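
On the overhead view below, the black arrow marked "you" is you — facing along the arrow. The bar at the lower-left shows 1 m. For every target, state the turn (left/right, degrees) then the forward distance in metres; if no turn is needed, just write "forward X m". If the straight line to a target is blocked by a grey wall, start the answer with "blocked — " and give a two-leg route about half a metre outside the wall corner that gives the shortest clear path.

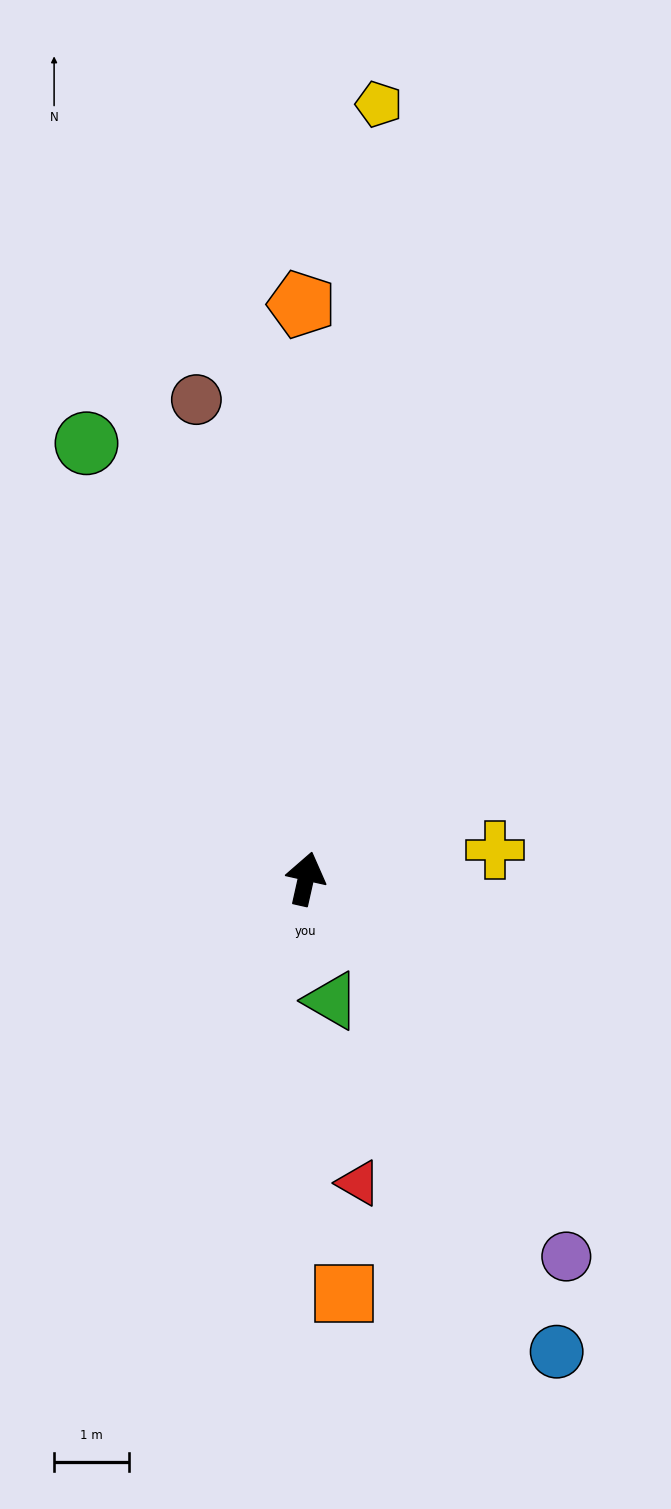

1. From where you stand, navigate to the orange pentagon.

turn left 13°, forward 7.7 m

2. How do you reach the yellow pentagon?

turn left 7°, forward 10.4 m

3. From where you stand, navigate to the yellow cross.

turn right 69°, forward 2.6 m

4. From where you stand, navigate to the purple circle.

turn right 133°, forward 6.2 m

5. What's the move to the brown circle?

turn left 26°, forward 6.6 m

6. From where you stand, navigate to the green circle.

turn left 39°, forward 6.5 m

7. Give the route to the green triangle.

turn right 155°, forward 1.7 m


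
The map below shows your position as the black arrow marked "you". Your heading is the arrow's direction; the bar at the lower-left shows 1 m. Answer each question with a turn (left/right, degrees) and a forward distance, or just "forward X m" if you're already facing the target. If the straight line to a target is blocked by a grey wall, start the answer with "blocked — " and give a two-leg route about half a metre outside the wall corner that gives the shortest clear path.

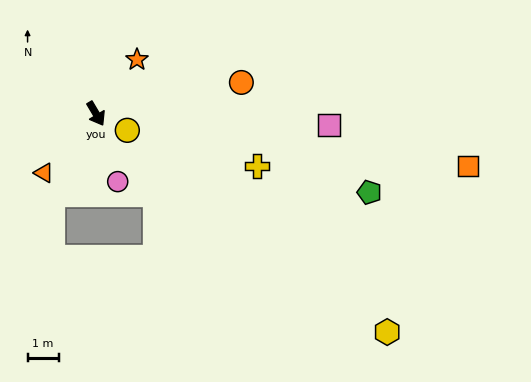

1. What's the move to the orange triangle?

turn right 72°, forward 2.5 m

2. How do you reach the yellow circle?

turn left 31°, forward 1.1 m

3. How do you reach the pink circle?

turn right 13°, forward 2.3 m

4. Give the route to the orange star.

turn left 112°, forward 2.2 m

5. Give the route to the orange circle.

turn left 72°, forward 4.8 m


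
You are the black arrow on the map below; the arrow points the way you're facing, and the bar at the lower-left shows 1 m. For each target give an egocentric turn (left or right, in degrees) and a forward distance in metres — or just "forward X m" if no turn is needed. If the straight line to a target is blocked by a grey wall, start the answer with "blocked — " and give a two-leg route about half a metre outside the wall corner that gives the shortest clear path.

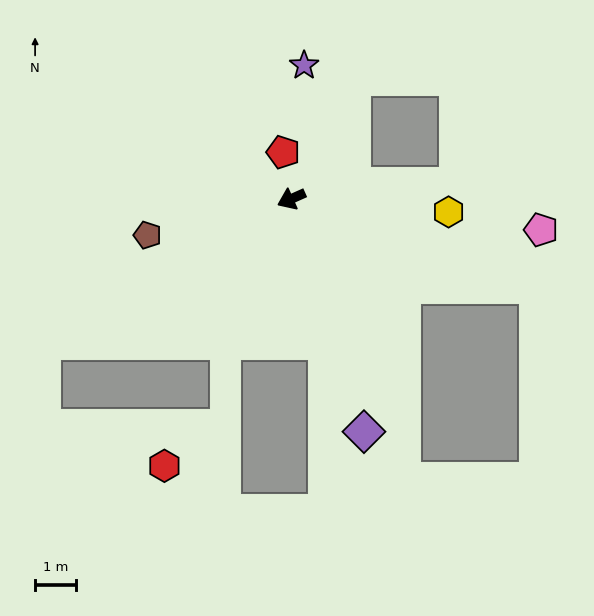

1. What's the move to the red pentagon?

turn right 104°, forward 1.2 m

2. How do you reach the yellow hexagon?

turn left 151°, forward 3.8 m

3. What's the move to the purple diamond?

turn left 83°, forward 5.9 m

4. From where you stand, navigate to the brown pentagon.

turn right 10°, forward 3.6 m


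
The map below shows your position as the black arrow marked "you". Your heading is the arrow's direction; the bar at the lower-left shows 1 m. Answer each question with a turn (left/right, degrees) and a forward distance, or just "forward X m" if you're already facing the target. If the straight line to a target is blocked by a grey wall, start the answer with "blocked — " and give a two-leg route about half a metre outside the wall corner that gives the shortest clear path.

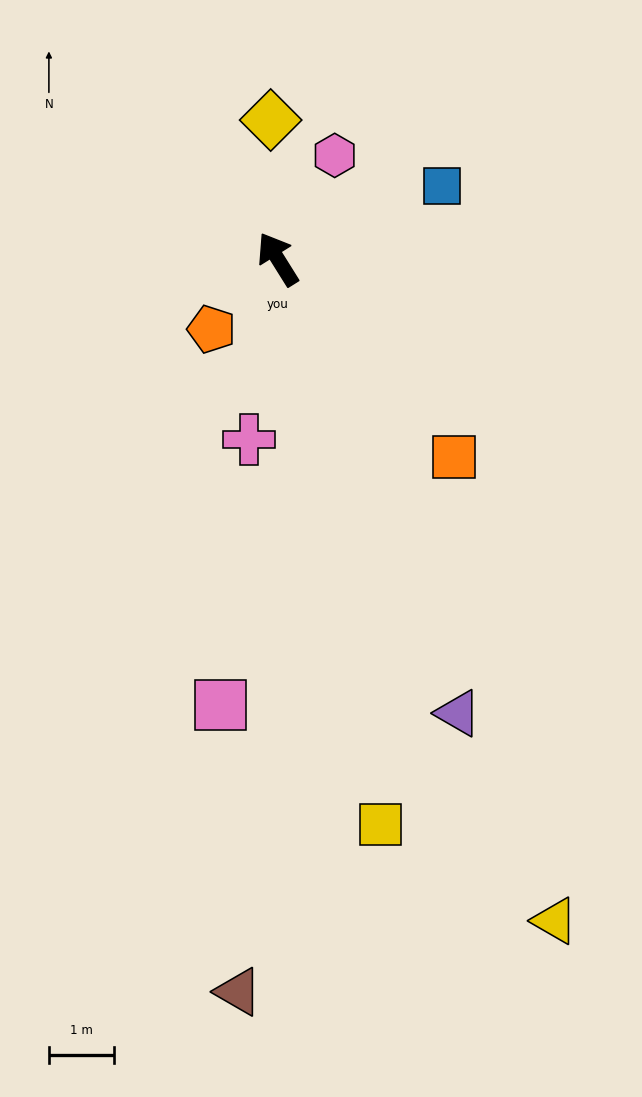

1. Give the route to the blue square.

turn right 98°, forward 2.7 m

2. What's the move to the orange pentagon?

turn left 105°, forward 1.5 m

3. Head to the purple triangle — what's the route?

turn left 170°, forward 7.5 m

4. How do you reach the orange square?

turn right 170°, forward 4.0 m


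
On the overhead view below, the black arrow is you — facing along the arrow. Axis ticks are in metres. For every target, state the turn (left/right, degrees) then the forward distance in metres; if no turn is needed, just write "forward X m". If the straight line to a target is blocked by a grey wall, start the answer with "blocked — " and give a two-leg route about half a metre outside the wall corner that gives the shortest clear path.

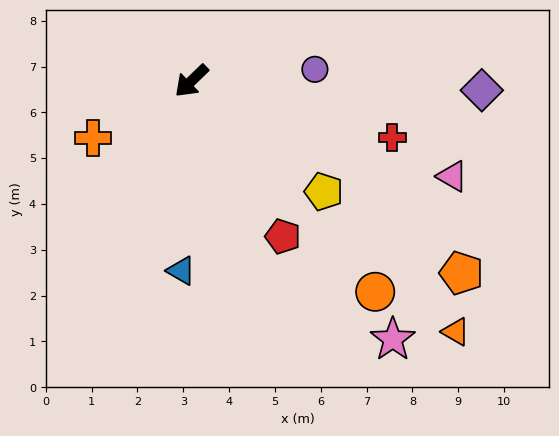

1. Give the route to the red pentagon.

turn left 76°, forward 3.9 m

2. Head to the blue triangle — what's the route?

turn left 43°, forward 4.1 m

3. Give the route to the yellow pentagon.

turn left 96°, forward 3.8 m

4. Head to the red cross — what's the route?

turn left 120°, forward 4.5 m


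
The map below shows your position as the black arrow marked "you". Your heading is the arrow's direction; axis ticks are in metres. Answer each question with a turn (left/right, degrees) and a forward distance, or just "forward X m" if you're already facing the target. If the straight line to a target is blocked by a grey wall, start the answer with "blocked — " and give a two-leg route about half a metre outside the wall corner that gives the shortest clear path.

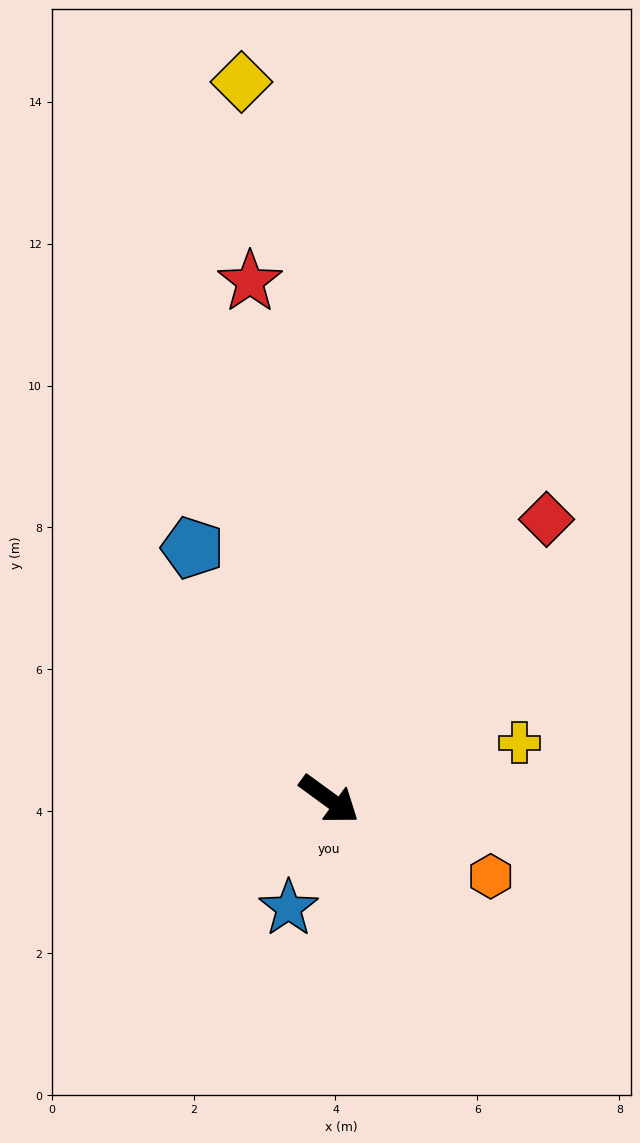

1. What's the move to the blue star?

turn right 74°, forward 1.6 m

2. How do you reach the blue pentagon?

turn left 155°, forward 4.0 m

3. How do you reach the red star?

turn left 135°, forward 7.4 m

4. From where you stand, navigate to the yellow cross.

turn left 53°, forward 2.8 m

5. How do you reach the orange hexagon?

turn left 11°, forward 2.5 m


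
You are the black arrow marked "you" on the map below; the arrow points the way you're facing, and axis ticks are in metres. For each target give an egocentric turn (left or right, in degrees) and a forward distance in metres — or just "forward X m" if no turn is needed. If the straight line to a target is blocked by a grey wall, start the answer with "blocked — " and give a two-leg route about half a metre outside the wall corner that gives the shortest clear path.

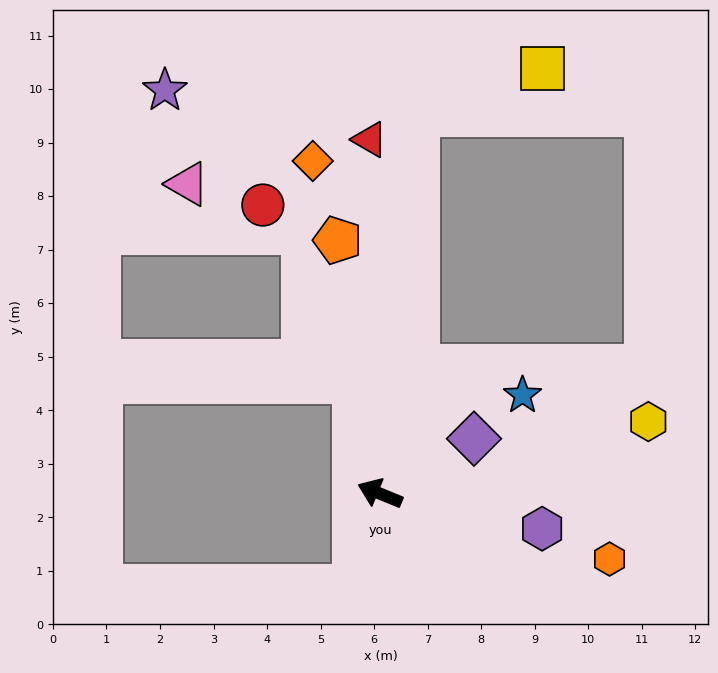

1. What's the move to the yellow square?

blocked — turn right 73°, forward 7.1 m, then turn right 65°, forward 2.5 m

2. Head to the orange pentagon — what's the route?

turn right 58°, forward 4.8 m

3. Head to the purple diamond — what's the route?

turn right 127°, forward 2.0 m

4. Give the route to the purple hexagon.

turn right 170°, forward 3.1 m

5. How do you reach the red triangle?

turn right 66°, forward 6.6 m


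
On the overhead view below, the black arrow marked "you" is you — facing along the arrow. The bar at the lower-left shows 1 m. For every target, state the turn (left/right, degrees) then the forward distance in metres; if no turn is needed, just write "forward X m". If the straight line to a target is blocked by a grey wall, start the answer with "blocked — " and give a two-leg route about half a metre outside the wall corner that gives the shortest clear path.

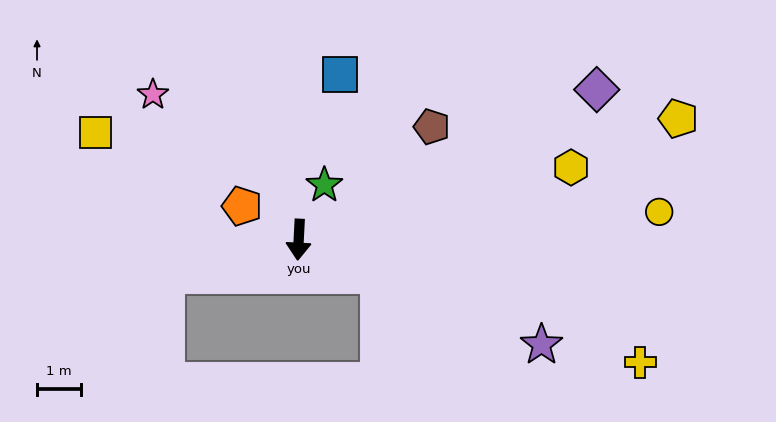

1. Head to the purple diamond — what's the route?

turn left 120°, forward 7.6 m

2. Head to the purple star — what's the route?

turn left 70°, forward 6.0 m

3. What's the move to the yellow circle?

turn left 97°, forward 8.2 m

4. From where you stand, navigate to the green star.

turn left 158°, forward 1.4 m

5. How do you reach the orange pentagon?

turn right 118°, forward 1.5 m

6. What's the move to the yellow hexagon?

turn left 108°, forward 6.4 m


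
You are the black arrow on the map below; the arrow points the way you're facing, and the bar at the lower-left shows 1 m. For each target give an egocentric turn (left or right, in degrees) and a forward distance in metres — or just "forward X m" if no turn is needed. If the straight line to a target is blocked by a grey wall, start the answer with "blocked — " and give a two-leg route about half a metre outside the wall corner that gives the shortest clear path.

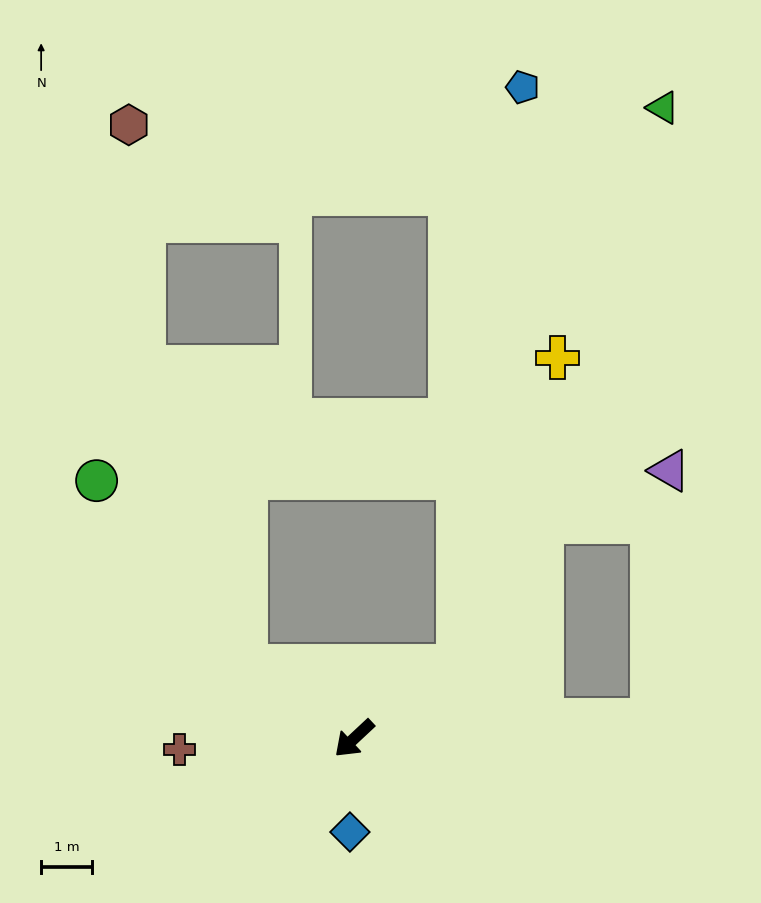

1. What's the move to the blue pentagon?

blocked — turn left 172°, forward 2.5 m, then turn left 49°, forward 11.4 m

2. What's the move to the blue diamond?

turn left 44°, forward 1.8 m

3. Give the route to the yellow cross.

blocked — turn left 172°, forward 2.5 m, then turn left 37°, forward 6.4 m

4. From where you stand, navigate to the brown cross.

turn right 39°, forward 3.4 m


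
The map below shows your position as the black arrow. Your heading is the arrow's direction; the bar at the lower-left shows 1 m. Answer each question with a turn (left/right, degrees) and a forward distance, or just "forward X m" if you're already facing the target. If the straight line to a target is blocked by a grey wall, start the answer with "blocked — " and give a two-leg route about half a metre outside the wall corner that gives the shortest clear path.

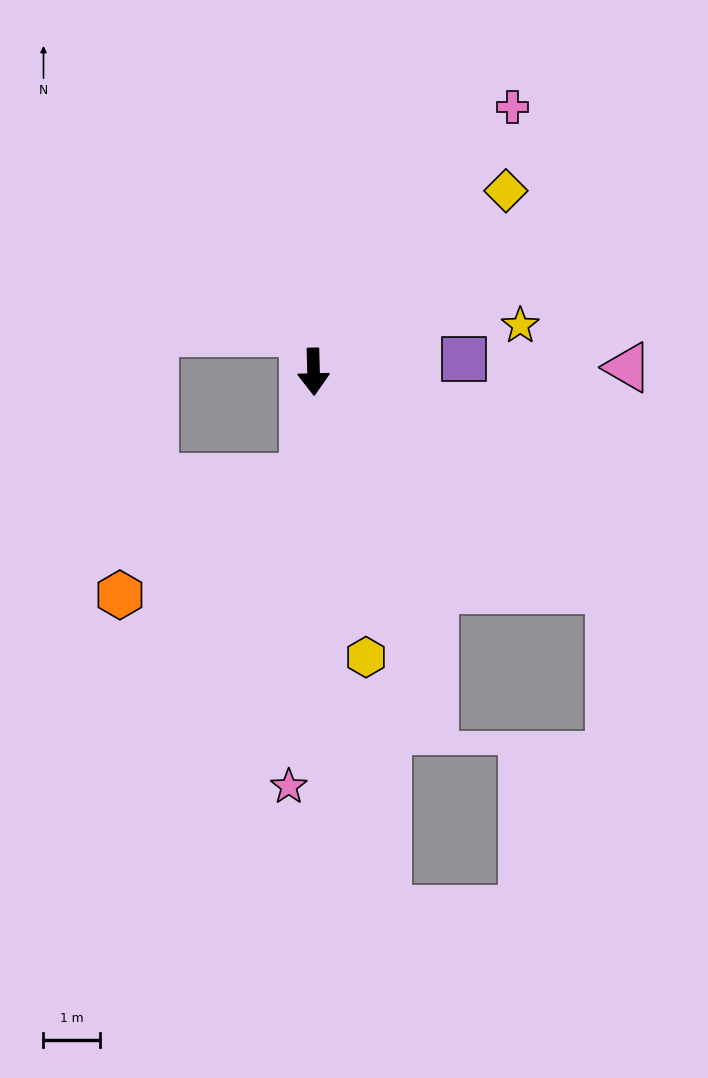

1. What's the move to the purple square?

turn left 93°, forward 2.7 m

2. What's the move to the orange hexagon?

blocked — turn right 7°, forward 1.9 m, then turn right 52°, forward 3.9 m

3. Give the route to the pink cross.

turn left 142°, forward 5.9 m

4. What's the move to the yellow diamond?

turn left 132°, forward 4.7 m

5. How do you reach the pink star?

turn right 5°, forward 7.4 m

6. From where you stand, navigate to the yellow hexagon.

turn left 9°, forward 5.2 m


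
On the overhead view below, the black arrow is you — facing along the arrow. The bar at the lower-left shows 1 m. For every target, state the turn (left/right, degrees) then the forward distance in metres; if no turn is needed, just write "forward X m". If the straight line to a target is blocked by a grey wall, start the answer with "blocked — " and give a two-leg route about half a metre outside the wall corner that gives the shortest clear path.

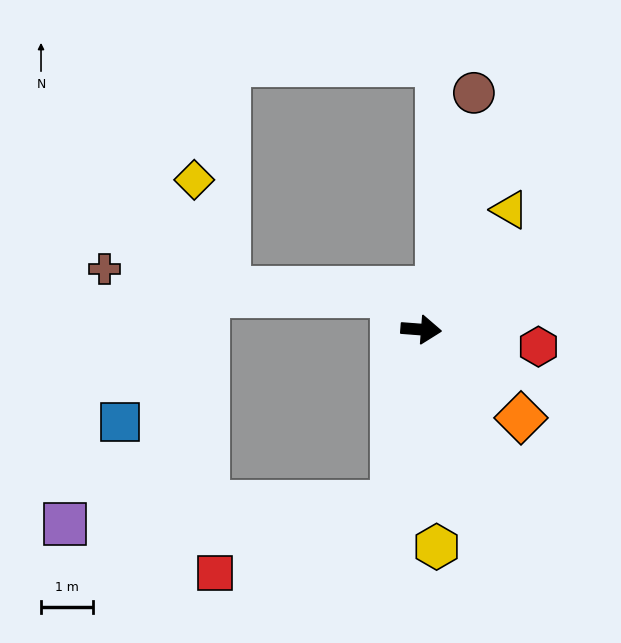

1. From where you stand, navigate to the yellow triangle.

turn left 58°, forward 2.9 m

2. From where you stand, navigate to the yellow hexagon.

turn right 82°, forward 4.2 m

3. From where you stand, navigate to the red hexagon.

turn right 4°, forward 2.3 m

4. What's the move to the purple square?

blocked — turn right 95°, forward 3.4 m, then turn right 77°, forward 6.3 m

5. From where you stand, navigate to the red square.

blocked — turn right 95°, forward 3.4 m, then turn right 59°, forward 3.7 m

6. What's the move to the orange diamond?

turn right 37°, forward 2.6 m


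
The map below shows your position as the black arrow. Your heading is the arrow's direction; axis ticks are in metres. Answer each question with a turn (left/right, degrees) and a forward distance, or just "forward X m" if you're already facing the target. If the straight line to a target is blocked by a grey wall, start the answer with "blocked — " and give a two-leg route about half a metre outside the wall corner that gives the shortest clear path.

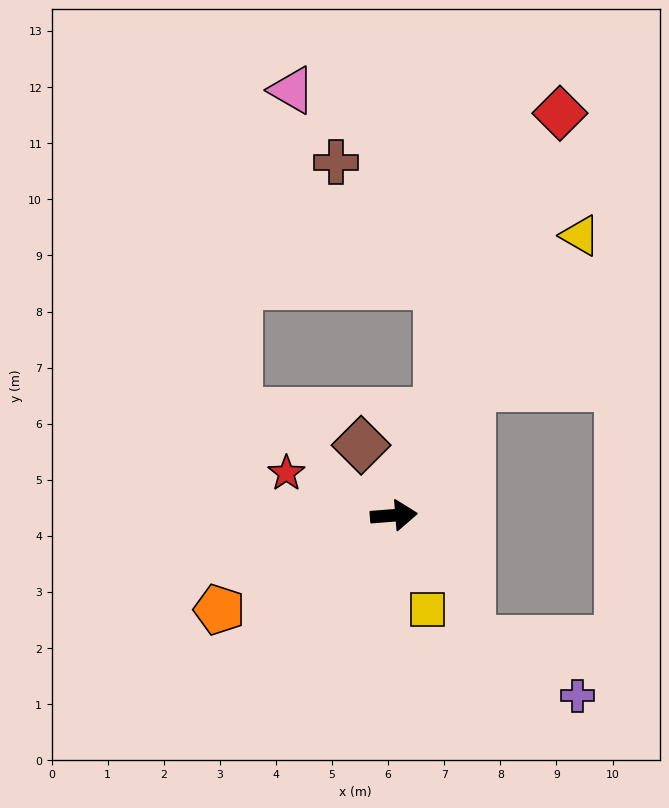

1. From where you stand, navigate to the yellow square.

turn right 75°, forward 1.8 m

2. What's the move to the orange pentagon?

turn right 156°, forward 3.5 m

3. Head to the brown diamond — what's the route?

turn left 111°, forward 1.4 m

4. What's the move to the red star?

turn left 154°, forward 2.1 m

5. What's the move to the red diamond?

turn left 63°, forward 7.8 m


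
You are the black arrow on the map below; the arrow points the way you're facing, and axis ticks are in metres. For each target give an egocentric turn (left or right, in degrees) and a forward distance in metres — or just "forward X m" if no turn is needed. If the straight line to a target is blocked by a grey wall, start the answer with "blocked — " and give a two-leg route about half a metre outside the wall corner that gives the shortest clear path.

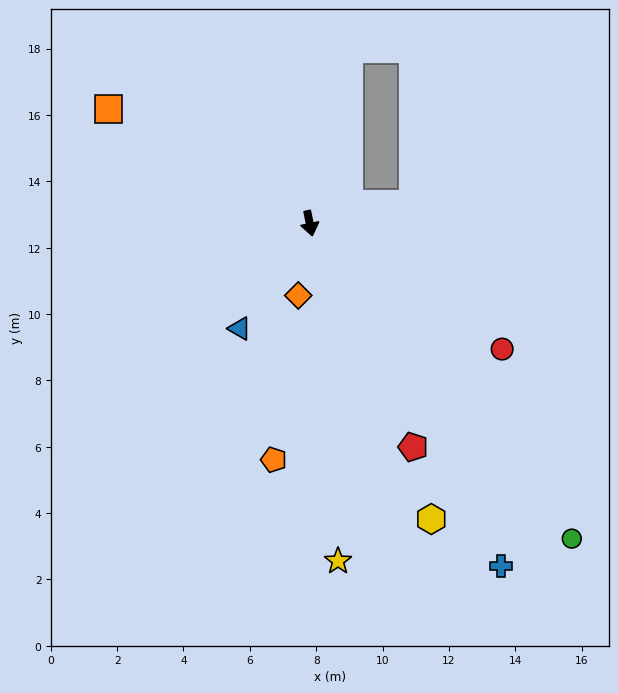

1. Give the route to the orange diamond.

turn right 21°, forward 2.2 m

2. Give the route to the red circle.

turn left 45°, forward 6.9 m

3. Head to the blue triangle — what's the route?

turn right 45°, forward 3.8 m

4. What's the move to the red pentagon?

turn left 13°, forward 7.4 m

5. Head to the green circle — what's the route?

turn left 28°, forward 12.4 m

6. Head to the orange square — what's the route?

turn right 131°, forward 7.0 m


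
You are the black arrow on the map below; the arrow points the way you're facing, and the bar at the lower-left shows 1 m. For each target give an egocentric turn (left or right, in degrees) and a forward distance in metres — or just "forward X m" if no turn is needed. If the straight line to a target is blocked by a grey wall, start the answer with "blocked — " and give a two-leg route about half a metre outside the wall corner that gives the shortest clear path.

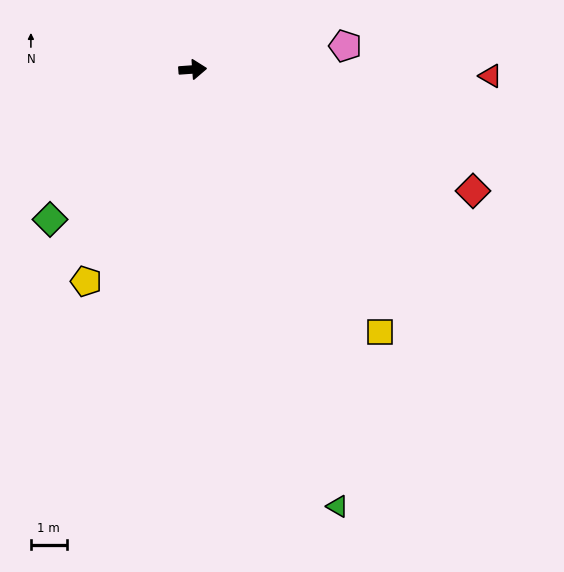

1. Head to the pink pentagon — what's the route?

turn left 5°, forward 4.3 m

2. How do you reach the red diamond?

turn right 28°, forward 8.5 m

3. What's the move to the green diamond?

turn right 138°, forward 5.8 m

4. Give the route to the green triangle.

turn right 76°, forward 12.9 m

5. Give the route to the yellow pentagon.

turn right 121°, forward 6.6 m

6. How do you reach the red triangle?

turn right 5°, forward 8.3 m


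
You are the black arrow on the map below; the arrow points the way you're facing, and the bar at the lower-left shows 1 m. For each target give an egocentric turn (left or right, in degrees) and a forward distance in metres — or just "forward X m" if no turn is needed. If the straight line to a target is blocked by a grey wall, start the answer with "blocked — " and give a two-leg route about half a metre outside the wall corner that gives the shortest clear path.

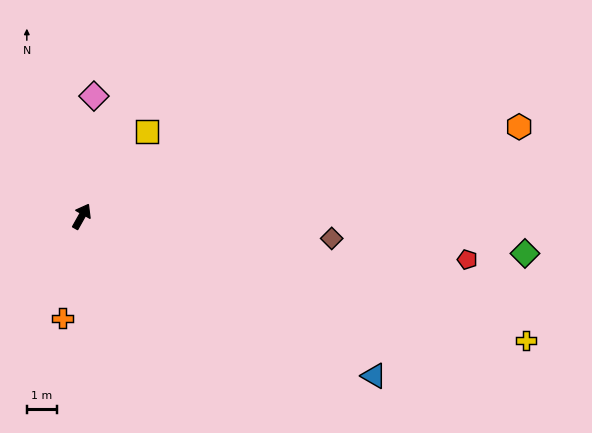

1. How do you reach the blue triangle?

turn right 89°, forward 11.1 m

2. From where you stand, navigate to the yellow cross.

turn right 76°, forward 15.4 m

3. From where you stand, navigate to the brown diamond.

turn right 66°, forward 8.4 m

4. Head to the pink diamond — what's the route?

turn left 24°, forward 4.0 m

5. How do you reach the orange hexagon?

turn right 49°, forward 14.9 m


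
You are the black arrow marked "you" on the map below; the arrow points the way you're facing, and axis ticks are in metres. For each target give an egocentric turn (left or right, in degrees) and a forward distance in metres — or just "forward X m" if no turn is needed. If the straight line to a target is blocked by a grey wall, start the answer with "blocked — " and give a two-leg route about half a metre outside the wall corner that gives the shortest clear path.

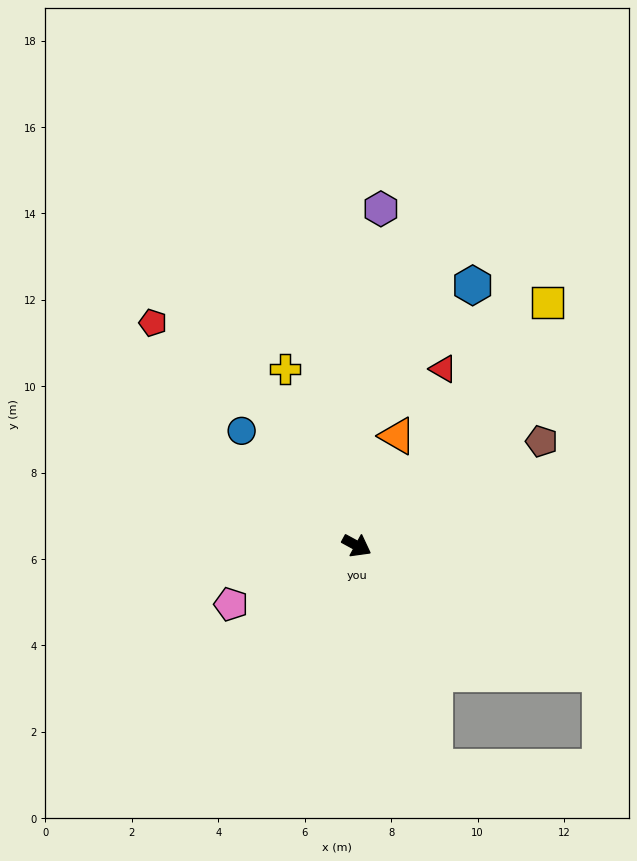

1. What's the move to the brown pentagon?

turn left 58°, forward 4.9 m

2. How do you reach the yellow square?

turn left 80°, forward 7.2 m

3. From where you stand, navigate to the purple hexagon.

turn left 114°, forward 7.8 m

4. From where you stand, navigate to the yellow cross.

turn left 141°, forward 4.4 m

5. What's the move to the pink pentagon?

turn right 126°, forward 3.2 m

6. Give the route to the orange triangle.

turn left 98°, forward 2.7 m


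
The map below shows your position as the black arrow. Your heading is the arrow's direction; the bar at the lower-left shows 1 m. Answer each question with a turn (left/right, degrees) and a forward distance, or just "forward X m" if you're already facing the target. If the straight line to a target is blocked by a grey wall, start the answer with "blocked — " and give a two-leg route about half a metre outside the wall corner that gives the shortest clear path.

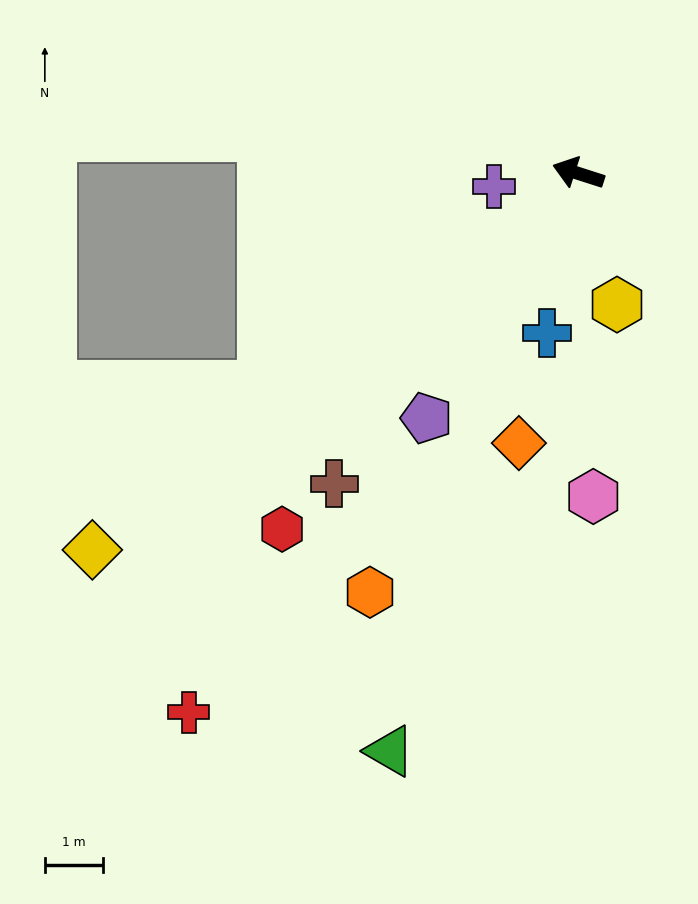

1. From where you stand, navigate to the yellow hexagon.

turn left 124°, forward 2.3 m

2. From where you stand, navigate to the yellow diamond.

turn left 56°, forward 10.5 m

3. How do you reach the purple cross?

turn left 26°, forward 1.5 m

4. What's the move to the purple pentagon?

turn left 76°, forward 4.9 m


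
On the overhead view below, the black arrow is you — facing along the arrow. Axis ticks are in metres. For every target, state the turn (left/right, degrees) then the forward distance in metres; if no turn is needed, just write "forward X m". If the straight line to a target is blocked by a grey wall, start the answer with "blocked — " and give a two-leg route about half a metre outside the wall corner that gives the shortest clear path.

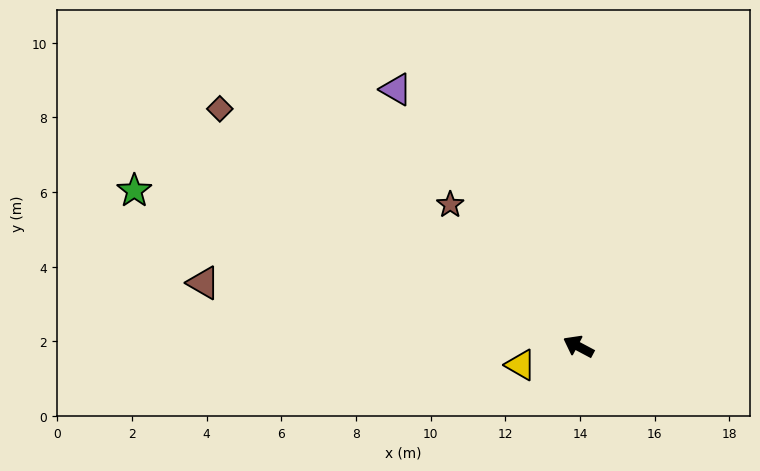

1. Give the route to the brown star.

turn right 20°, forward 5.1 m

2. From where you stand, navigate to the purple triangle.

turn right 27°, forward 8.4 m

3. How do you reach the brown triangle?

turn left 18°, forward 10.2 m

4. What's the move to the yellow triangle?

turn left 46°, forward 1.6 m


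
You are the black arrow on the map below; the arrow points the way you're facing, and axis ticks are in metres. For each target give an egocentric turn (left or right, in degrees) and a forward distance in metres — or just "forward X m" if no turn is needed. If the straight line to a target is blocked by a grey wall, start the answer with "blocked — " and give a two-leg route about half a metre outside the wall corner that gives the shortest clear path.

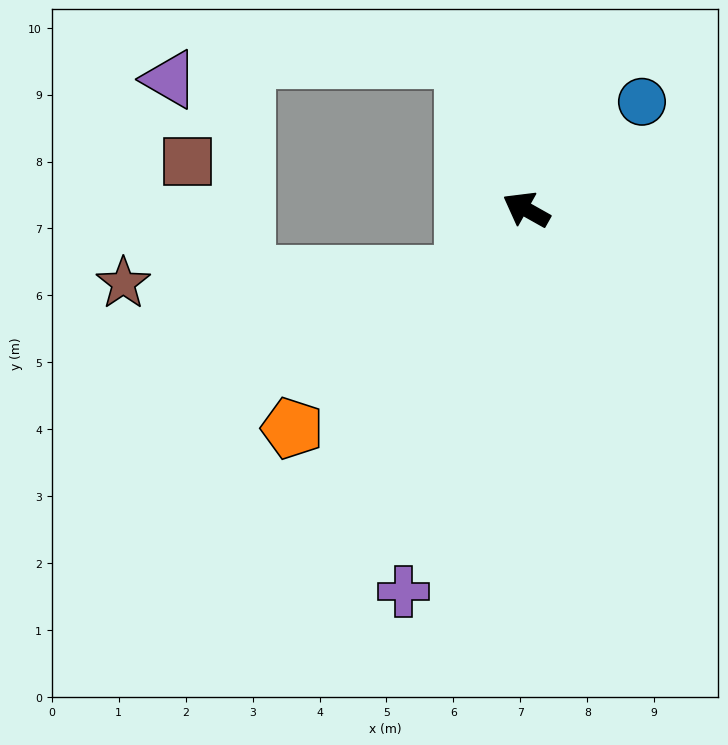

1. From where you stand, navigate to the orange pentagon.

turn left 72°, forward 4.8 m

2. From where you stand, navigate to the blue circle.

turn right 108°, forward 2.4 m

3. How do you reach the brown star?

blocked — turn left 75°, forward 1.4 m, then turn right 44°, forward 5.1 m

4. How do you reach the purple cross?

turn left 101°, forward 6.0 m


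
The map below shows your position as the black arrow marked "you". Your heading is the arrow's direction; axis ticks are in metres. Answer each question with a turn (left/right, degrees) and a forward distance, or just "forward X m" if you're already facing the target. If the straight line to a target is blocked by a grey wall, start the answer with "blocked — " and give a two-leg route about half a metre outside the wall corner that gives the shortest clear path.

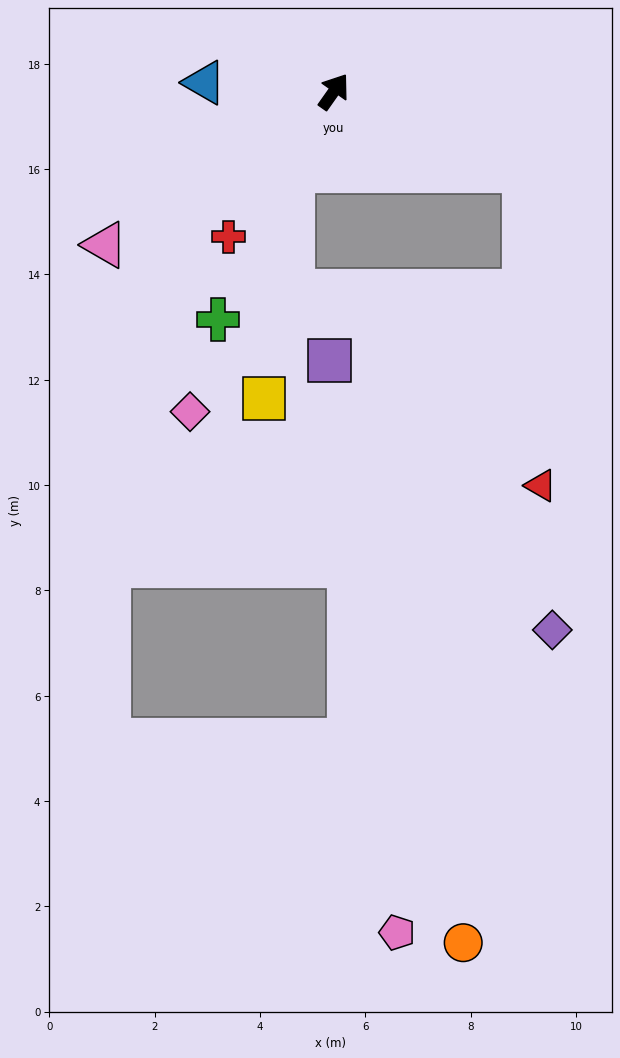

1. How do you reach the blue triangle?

turn left 121°, forward 2.5 m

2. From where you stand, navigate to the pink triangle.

turn left 159°, forward 5.2 m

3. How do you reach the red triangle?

blocked — turn right 77°, forward 3.9 m, then turn right 65°, forward 6.0 m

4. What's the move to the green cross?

turn right 172°, forward 4.9 m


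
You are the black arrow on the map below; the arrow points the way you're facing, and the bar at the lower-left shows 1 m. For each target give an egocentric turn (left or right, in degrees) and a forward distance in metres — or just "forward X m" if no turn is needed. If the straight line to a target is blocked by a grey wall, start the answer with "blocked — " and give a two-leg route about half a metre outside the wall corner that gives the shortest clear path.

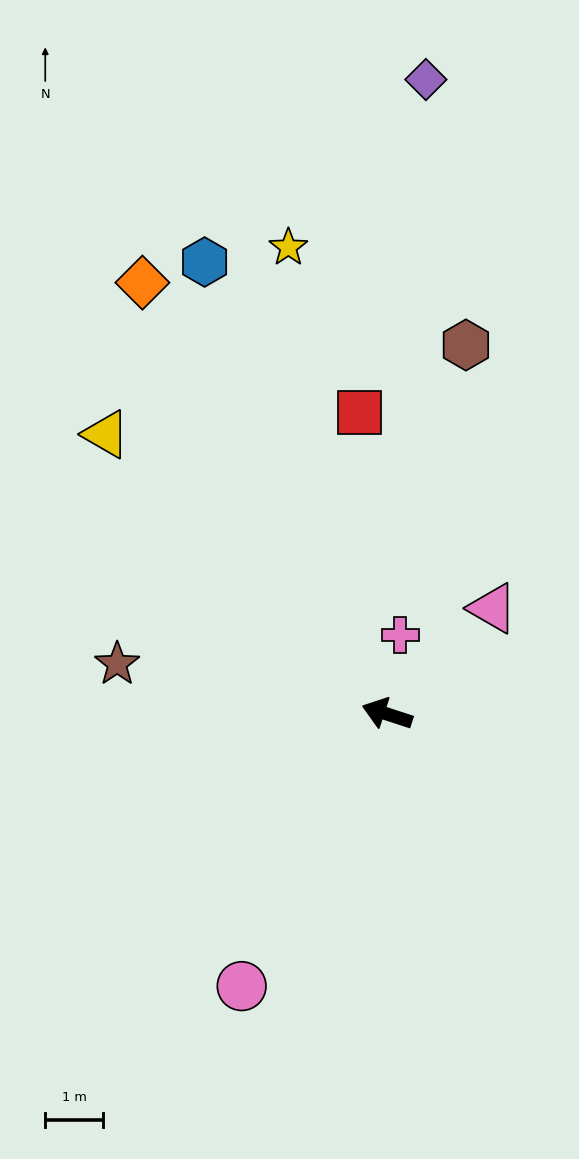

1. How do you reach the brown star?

turn left 8°, forward 4.7 m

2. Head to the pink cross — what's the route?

turn right 81°, forward 1.4 m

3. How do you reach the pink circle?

turn left 80°, forward 5.3 m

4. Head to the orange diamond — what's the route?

turn right 42°, forward 8.5 m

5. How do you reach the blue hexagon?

turn right 50°, forward 8.4 m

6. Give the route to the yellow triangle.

turn right 27°, forward 6.8 m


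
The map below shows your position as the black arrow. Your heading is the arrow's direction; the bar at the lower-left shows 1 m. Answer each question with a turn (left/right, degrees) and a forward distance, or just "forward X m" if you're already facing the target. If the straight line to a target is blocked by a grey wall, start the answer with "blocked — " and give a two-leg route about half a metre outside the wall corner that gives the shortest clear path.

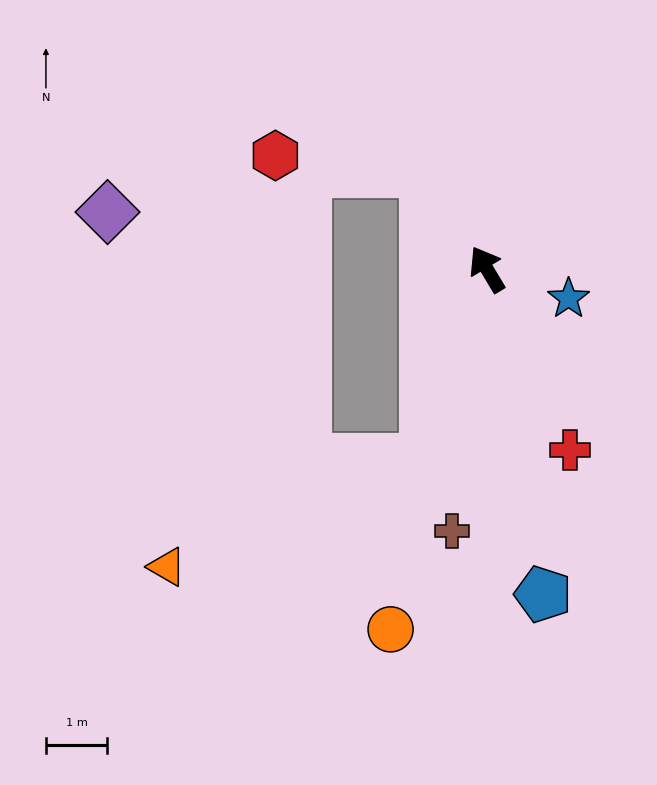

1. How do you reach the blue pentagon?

turn left 159°, forward 5.4 m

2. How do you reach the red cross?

turn left 174°, forward 3.2 m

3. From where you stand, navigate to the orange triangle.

blocked — turn left 131°, forward 3.3 m, then turn right 49°, forward 4.6 m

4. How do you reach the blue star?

turn right 141°, forward 1.4 m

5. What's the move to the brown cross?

turn left 141°, forward 4.3 m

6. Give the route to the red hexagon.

blocked — forward 1.9 m, then turn left 53°, forward 2.5 m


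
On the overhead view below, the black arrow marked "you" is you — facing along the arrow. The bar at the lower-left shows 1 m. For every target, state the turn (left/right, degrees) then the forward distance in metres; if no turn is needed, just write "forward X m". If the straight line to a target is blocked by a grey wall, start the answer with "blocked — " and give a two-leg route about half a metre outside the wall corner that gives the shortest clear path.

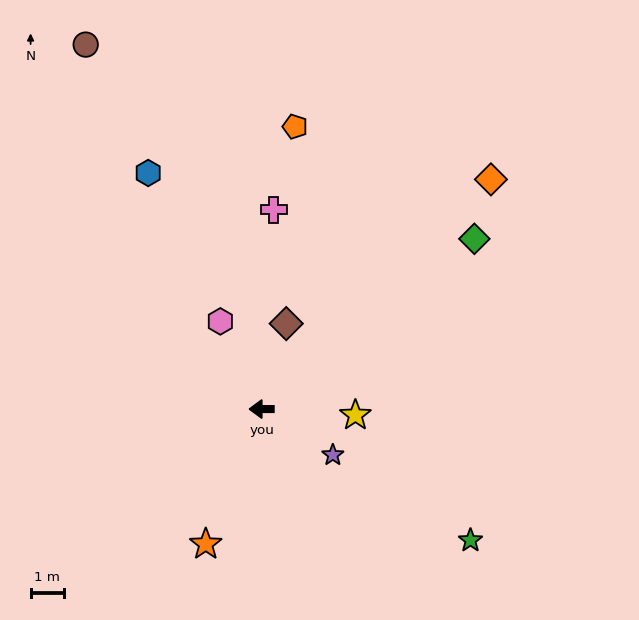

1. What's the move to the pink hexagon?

turn right 65°, forward 2.9 m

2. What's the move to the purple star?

turn left 147°, forward 2.6 m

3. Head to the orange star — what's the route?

turn left 68°, forward 4.4 m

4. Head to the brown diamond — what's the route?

turn right 106°, forward 2.7 m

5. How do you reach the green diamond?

turn right 141°, forward 8.3 m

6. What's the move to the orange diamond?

turn right 135°, forward 9.8 m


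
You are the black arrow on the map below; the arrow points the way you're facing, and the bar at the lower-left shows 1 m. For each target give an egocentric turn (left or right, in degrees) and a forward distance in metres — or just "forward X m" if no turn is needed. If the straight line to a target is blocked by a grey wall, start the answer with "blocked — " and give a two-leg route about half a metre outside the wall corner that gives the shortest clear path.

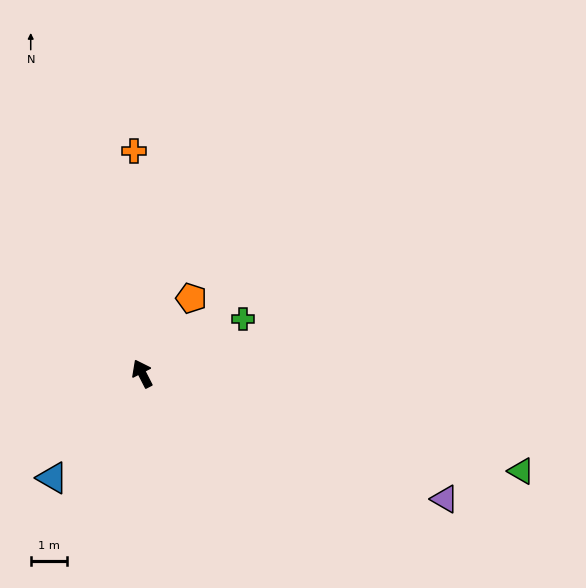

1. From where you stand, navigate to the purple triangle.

turn right 140°, forward 9.1 m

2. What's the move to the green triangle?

turn right 132°, forward 10.9 m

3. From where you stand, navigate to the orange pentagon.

turn right 60°, forward 2.5 m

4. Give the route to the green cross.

turn right 89°, forward 3.2 m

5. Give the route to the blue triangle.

turn left 112°, forward 3.8 m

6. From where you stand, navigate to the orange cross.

turn right 25°, forward 6.2 m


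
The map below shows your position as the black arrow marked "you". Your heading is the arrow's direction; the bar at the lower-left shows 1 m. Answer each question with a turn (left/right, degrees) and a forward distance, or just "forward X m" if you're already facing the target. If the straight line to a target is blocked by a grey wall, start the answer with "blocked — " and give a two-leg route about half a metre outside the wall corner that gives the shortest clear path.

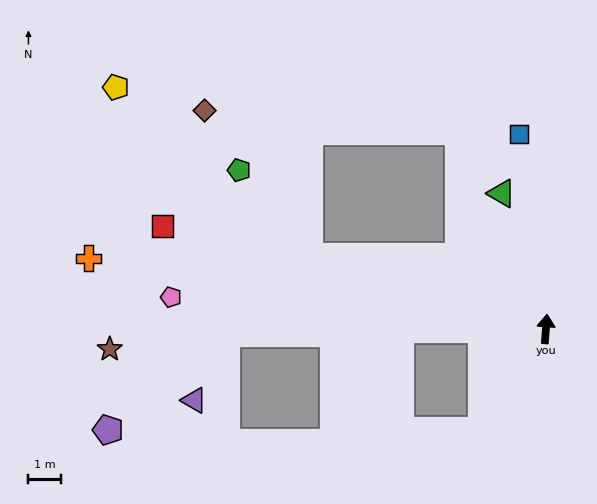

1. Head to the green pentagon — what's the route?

blocked — turn left 77°, forward 7.6 m, then turn right 33°, forward 3.4 m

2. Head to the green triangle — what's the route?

turn left 22°, forward 4.4 m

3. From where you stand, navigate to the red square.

turn left 79°, forward 12.2 m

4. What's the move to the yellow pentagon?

blocked — turn left 77°, forward 7.6 m, then turn right 24°, forward 7.9 m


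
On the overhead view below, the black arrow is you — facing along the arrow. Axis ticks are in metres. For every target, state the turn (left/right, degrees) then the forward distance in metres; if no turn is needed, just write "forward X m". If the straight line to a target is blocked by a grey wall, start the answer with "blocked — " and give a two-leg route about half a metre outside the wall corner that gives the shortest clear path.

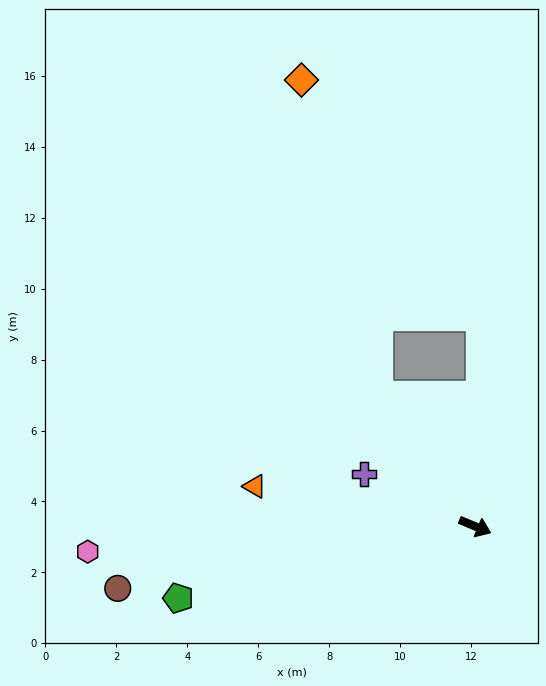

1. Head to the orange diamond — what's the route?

blocked — turn left 149°, forward 4.6 m, then turn right 23°, forward 9.2 m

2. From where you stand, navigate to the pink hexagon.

turn right 154°, forward 10.9 m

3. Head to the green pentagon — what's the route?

turn right 144°, forward 8.6 m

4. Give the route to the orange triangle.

turn right 168°, forward 6.3 m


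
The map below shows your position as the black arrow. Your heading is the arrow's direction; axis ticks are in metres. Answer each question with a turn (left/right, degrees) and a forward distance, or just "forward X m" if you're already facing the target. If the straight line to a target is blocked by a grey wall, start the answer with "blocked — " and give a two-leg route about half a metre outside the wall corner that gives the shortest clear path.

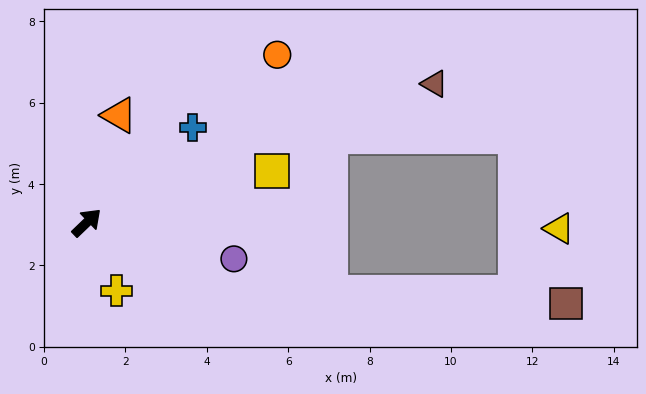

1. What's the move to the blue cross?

forward 3.5 m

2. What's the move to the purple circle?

turn right 58°, forward 3.7 m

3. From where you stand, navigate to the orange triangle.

turn left 29°, forward 2.8 m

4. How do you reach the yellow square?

turn right 28°, forward 4.7 m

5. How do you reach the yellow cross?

turn right 110°, forward 1.8 m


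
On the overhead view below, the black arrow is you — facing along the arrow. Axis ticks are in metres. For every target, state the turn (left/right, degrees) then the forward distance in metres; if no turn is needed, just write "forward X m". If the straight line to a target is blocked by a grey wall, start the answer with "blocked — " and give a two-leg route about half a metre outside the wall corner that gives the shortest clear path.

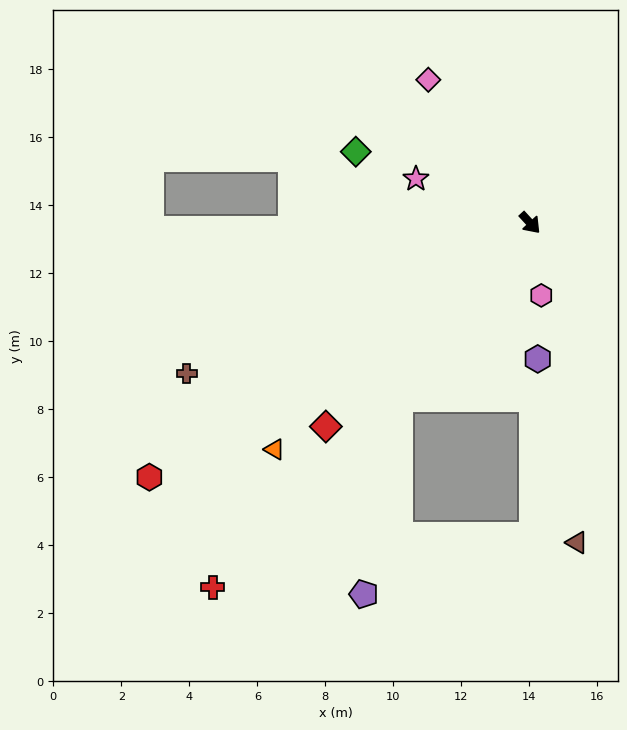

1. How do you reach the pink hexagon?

turn right 34°, forward 2.2 m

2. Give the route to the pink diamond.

turn left 173°, forward 5.2 m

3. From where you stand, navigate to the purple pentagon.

blocked — turn right 80°, forward 6.4 m, then turn left 27°, forward 5.9 m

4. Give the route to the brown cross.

turn right 109°, forward 11.0 m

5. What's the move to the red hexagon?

turn right 99°, forward 13.5 m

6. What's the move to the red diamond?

turn right 88°, forward 8.5 m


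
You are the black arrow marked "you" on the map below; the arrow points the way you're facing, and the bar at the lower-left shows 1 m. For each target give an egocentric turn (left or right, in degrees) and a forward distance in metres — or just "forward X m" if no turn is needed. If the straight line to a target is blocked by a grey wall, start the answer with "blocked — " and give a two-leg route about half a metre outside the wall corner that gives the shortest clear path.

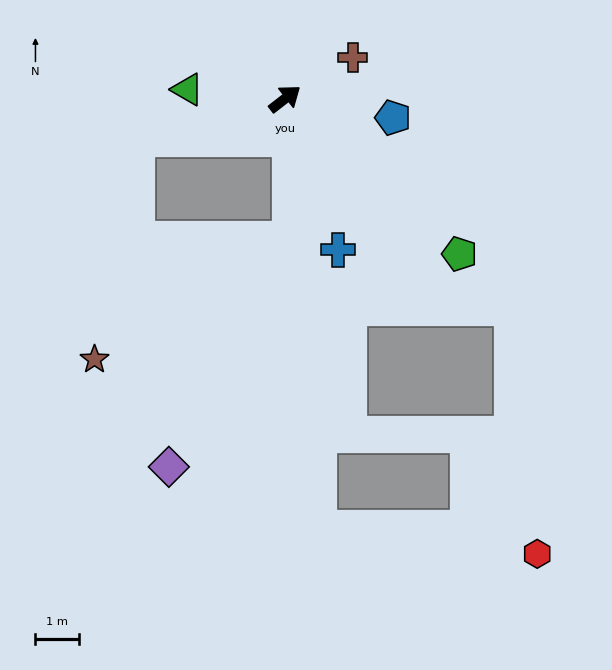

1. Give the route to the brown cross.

turn right 6°, forward 1.8 m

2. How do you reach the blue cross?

turn right 108°, forward 3.7 m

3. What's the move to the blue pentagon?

turn right 48°, forward 2.5 m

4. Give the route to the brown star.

blocked — turn left 157°, forward 3.5 m, then turn left 64°, forward 5.1 m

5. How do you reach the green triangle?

turn left 137°, forward 2.2 m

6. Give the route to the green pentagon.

turn right 79°, forward 5.3 m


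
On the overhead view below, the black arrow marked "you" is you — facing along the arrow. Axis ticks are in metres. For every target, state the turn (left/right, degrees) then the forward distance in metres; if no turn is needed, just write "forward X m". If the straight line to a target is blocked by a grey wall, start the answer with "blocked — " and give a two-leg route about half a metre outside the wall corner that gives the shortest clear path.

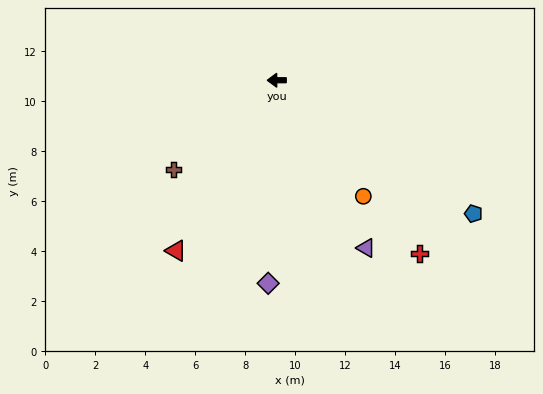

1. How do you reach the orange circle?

turn left 127°, forward 5.8 m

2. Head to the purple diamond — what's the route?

turn left 87°, forward 8.1 m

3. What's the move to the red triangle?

turn left 59°, forward 7.9 m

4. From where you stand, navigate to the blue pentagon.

turn left 146°, forward 9.5 m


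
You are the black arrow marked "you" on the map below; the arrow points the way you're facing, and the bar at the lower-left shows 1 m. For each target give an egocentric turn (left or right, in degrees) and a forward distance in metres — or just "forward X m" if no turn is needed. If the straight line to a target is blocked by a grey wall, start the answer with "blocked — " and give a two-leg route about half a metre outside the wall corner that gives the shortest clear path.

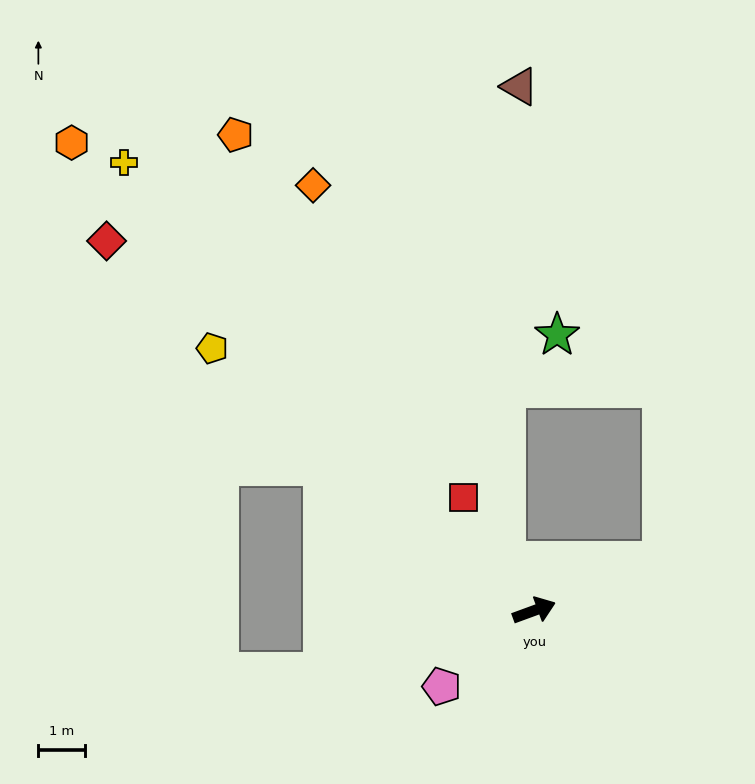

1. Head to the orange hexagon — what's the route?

turn left 115°, forward 14.1 m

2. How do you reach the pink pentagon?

turn right 161°, forward 2.6 m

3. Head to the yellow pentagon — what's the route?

turn left 121°, forward 8.9 m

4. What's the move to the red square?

turn left 102°, forward 2.9 m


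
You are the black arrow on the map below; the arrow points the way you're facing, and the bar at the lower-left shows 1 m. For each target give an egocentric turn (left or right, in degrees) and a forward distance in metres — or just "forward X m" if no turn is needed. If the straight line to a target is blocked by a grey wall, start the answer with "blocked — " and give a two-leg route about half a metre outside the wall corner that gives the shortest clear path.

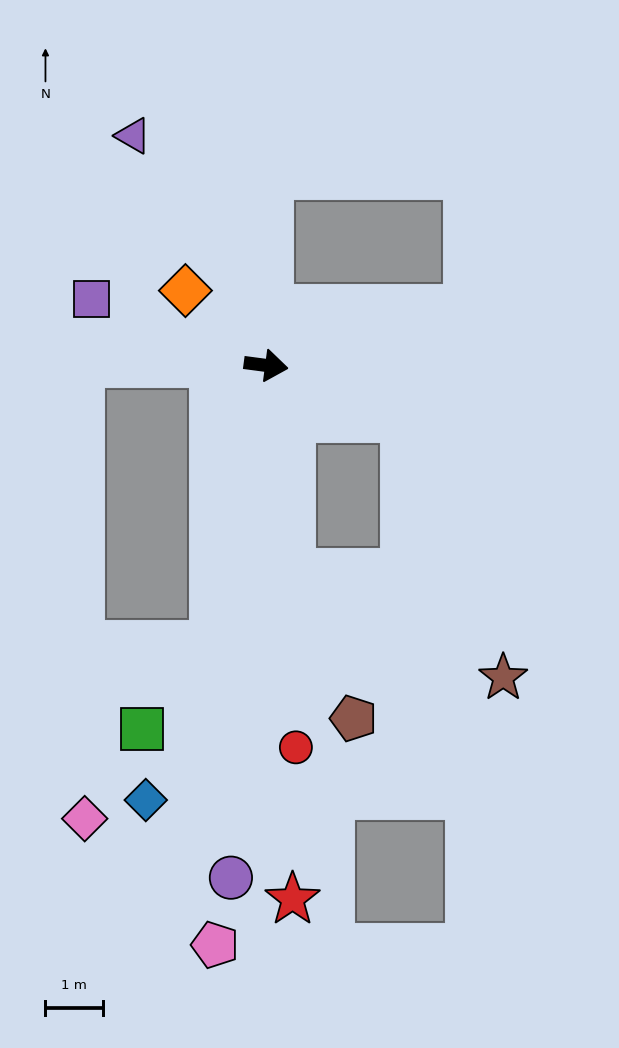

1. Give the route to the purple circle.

turn right 86°, forward 8.9 m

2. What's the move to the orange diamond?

turn left 145°, forward 1.9 m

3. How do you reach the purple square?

turn left 167°, forward 3.2 m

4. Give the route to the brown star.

blocked — turn right 13°, forward 2.6 m, then turn right 49°, forward 4.8 m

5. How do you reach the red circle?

turn right 78°, forward 6.6 m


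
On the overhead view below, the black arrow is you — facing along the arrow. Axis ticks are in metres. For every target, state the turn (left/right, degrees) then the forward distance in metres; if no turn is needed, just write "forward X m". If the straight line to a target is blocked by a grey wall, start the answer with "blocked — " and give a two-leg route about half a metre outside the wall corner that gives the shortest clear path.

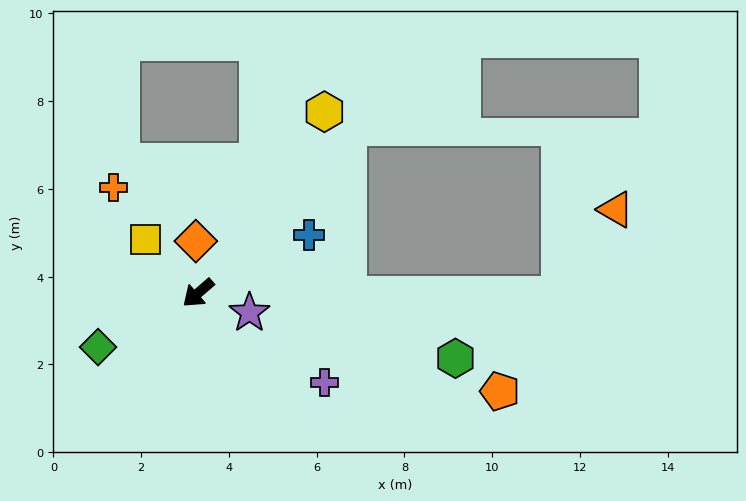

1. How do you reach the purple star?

turn left 118°, forward 1.3 m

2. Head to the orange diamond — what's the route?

turn right 128°, forward 1.2 m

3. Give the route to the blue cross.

turn left 167°, forward 2.9 m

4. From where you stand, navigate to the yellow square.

turn right 86°, forward 1.7 m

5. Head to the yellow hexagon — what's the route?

turn right 166°, forward 5.0 m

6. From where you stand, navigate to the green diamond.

turn right 12°, forward 2.6 m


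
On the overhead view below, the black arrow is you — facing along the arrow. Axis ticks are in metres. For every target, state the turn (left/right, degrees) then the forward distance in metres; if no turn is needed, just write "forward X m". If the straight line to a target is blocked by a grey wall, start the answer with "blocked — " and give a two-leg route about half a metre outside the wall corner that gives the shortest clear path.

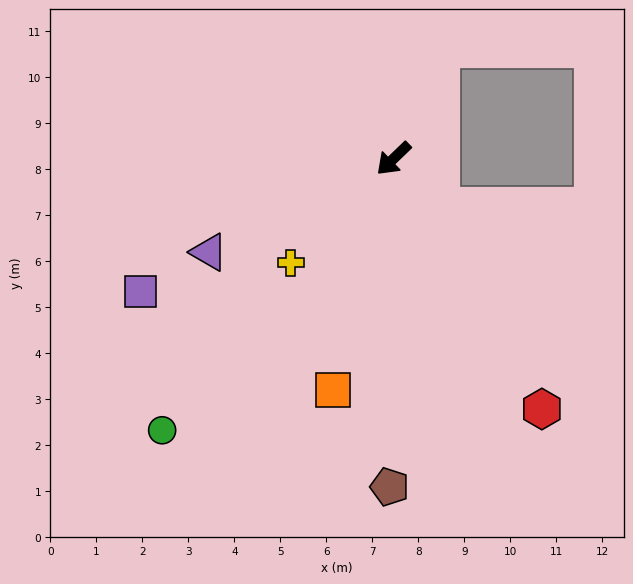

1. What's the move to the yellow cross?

forward 3.2 m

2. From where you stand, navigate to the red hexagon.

turn left 77°, forward 6.3 m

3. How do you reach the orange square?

turn left 31°, forward 5.2 m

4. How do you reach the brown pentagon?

turn left 45°, forward 7.1 m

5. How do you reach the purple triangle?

turn right 17°, forward 4.5 m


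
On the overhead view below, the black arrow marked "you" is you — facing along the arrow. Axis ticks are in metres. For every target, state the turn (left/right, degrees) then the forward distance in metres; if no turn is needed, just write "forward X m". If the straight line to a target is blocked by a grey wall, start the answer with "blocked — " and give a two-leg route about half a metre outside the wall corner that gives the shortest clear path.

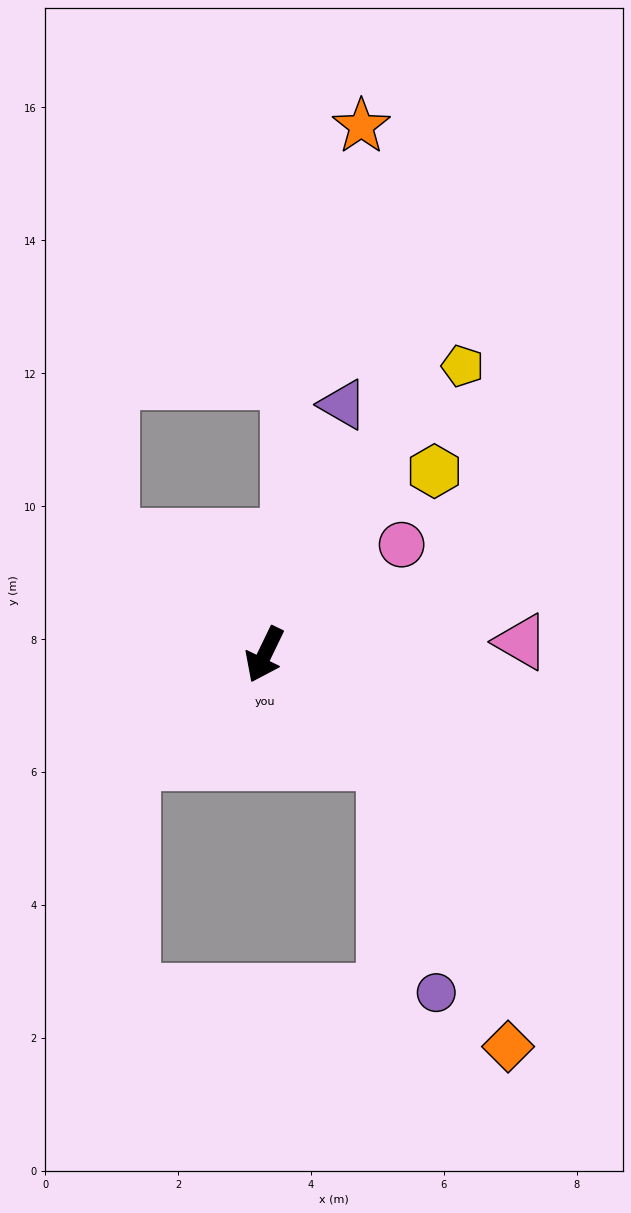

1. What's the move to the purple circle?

blocked — turn left 74°, forward 2.4 m, then turn right 36°, forward 3.6 m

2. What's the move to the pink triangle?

turn left 119°, forward 3.9 m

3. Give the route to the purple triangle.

turn right 172°, forward 3.9 m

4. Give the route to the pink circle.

turn left 155°, forward 2.6 m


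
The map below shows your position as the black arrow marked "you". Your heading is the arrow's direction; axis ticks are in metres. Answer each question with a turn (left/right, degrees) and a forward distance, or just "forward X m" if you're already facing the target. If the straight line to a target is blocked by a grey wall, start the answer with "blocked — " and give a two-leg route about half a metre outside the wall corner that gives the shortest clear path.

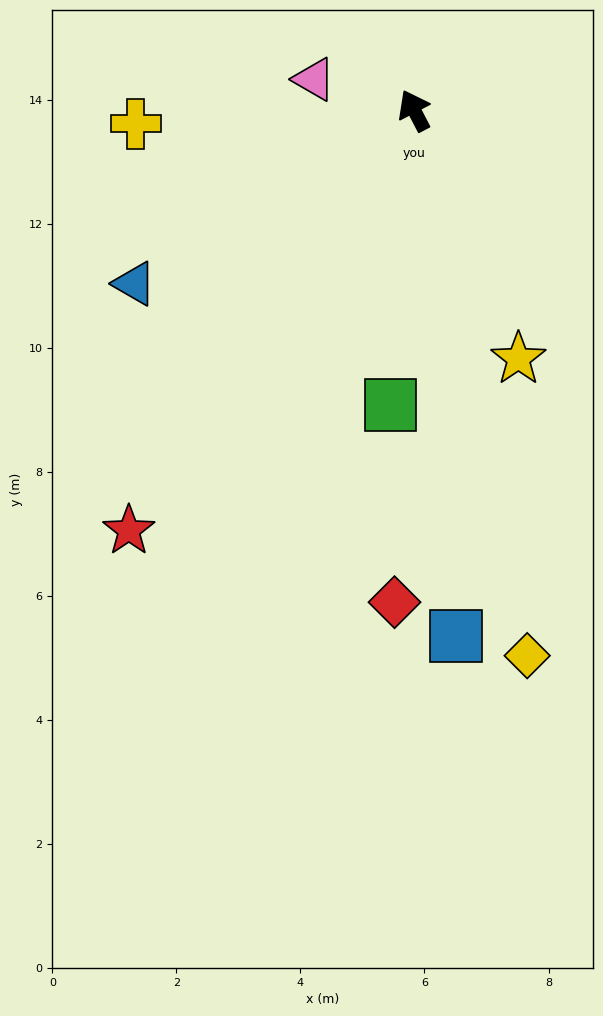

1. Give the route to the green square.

turn left 148°, forward 4.8 m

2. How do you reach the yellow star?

turn left 175°, forward 4.3 m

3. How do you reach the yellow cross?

turn left 65°, forward 4.5 m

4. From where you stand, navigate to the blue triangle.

turn left 94°, forward 5.3 m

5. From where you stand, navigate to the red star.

turn left 118°, forward 8.2 m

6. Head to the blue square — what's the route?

turn left 157°, forward 8.5 m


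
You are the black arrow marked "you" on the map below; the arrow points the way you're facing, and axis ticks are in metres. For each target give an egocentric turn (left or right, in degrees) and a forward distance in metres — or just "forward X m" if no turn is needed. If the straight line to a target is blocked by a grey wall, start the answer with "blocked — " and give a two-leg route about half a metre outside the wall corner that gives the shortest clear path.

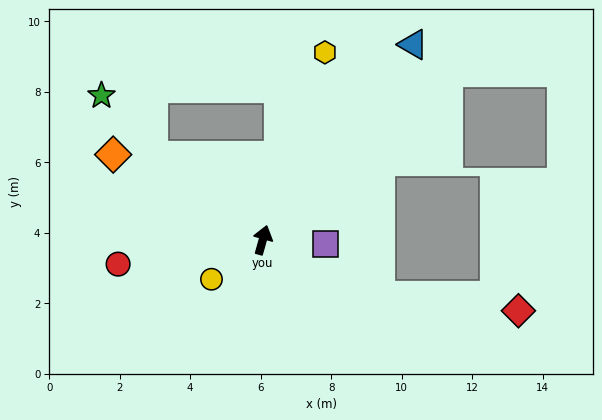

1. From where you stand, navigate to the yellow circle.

turn left 143°, forward 1.8 m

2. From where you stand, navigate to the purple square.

turn right 78°, forward 1.8 m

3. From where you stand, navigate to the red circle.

turn left 115°, forward 4.2 m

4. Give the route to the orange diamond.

turn left 76°, forward 4.9 m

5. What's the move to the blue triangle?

turn right 22°, forward 7.0 m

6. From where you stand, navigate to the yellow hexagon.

turn right 3°, forward 5.6 m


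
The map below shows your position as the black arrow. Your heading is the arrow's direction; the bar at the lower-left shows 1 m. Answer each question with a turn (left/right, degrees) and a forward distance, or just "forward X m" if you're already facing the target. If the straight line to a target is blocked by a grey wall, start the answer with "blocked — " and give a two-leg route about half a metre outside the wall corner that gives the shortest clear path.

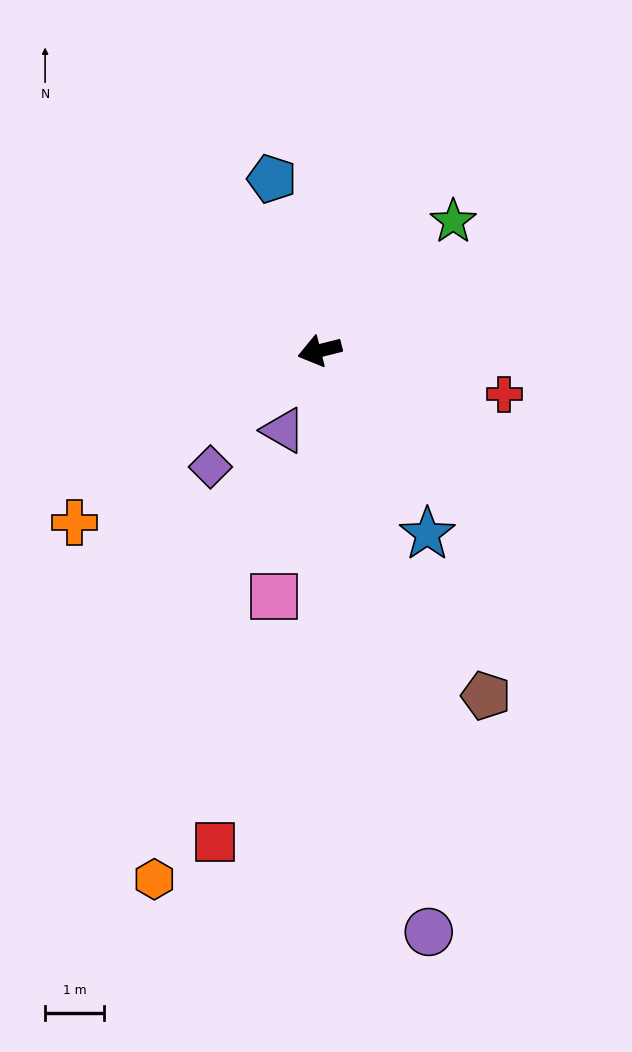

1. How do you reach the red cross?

turn left 153°, forward 3.2 m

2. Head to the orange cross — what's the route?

turn left 21°, forward 5.1 m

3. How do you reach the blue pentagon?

turn right 89°, forward 3.0 m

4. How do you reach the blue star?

turn left 106°, forward 3.6 m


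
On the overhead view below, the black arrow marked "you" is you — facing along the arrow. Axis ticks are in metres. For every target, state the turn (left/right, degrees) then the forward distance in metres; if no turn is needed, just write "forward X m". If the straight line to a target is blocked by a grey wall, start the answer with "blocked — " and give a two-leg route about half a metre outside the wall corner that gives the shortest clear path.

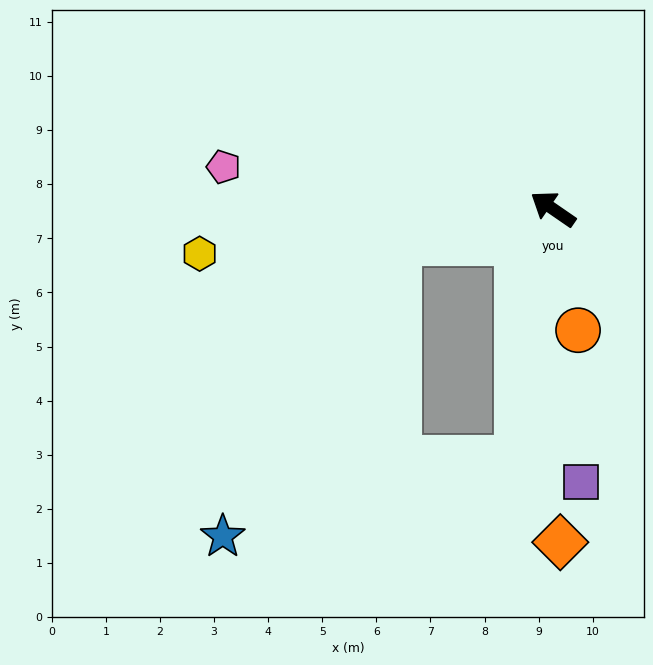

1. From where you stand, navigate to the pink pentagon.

turn left 27°, forward 6.1 m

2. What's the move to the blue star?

blocked — turn left 47°, forward 2.9 m, then turn left 47°, forward 6.3 m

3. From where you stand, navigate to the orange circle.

turn left 136°, forward 2.3 m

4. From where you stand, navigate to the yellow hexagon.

turn left 42°, forward 6.6 m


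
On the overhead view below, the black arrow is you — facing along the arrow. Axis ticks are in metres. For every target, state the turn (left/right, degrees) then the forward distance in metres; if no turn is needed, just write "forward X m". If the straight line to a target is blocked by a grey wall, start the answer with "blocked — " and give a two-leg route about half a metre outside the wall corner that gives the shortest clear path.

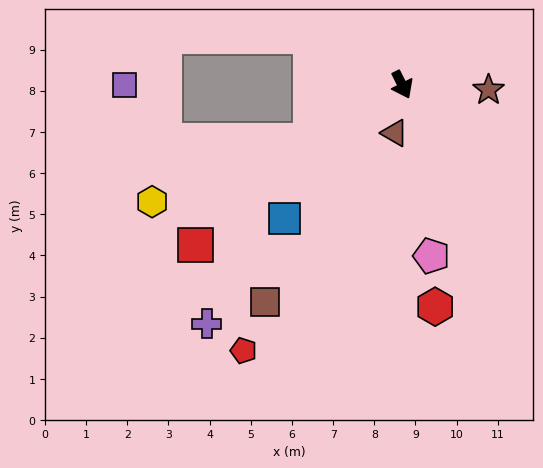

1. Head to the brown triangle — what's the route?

turn right 35°, forward 1.2 m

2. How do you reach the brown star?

turn left 60°, forward 2.1 m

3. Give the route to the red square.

turn right 79°, forward 6.3 m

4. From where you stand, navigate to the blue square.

turn right 68°, forward 4.3 m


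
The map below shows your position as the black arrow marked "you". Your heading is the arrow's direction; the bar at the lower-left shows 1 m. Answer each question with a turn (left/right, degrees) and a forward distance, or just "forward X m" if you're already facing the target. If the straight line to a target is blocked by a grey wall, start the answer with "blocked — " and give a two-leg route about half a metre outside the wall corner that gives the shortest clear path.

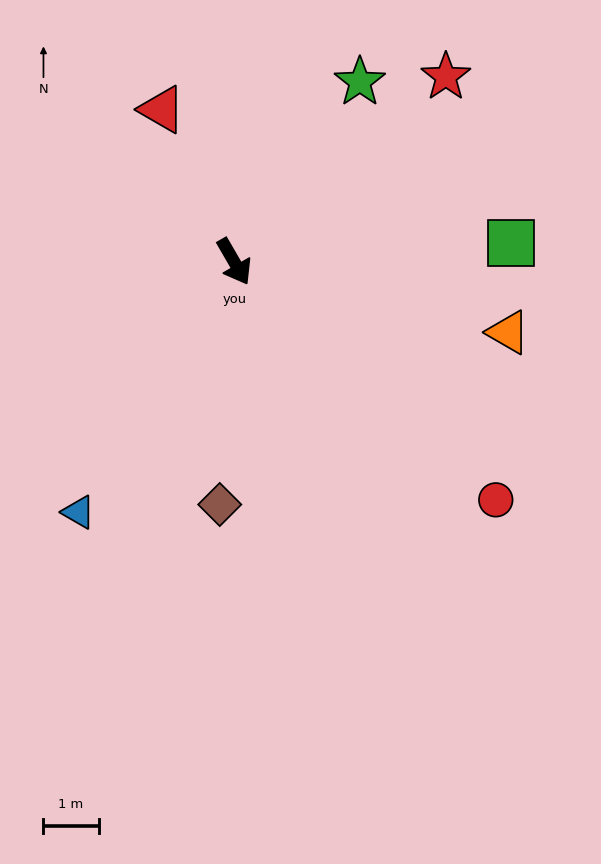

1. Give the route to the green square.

turn left 64°, forward 5.0 m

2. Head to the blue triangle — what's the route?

turn right 62°, forward 5.3 m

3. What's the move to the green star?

turn left 115°, forward 4.0 m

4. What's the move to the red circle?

turn left 18°, forward 6.4 m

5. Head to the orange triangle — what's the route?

turn left 45°, forward 5.1 m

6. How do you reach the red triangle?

turn left 175°, forward 3.1 m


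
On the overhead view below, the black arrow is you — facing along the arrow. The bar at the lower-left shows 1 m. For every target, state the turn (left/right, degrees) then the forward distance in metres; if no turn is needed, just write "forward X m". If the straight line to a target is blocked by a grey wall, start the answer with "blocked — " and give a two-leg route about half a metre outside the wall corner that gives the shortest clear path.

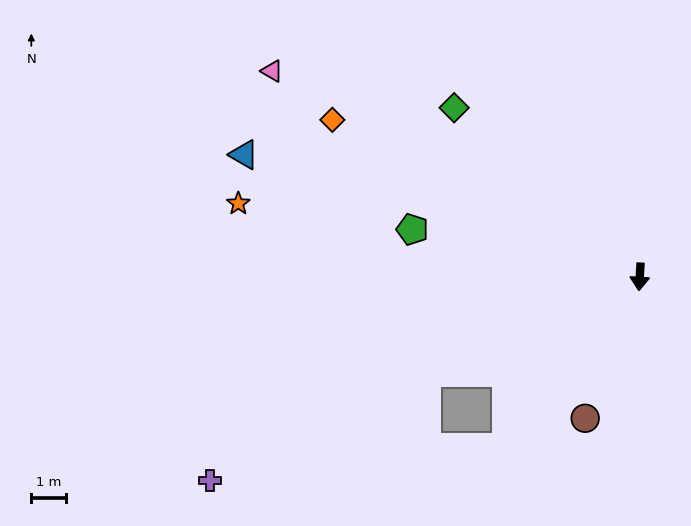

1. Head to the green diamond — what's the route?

turn right 129°, forward 7.2 m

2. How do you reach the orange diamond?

turn right 114°, forward 9.9 m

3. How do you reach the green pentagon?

turn right 98°, forward 6.7 m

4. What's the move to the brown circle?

turn right 18°, forward 4.4 m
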